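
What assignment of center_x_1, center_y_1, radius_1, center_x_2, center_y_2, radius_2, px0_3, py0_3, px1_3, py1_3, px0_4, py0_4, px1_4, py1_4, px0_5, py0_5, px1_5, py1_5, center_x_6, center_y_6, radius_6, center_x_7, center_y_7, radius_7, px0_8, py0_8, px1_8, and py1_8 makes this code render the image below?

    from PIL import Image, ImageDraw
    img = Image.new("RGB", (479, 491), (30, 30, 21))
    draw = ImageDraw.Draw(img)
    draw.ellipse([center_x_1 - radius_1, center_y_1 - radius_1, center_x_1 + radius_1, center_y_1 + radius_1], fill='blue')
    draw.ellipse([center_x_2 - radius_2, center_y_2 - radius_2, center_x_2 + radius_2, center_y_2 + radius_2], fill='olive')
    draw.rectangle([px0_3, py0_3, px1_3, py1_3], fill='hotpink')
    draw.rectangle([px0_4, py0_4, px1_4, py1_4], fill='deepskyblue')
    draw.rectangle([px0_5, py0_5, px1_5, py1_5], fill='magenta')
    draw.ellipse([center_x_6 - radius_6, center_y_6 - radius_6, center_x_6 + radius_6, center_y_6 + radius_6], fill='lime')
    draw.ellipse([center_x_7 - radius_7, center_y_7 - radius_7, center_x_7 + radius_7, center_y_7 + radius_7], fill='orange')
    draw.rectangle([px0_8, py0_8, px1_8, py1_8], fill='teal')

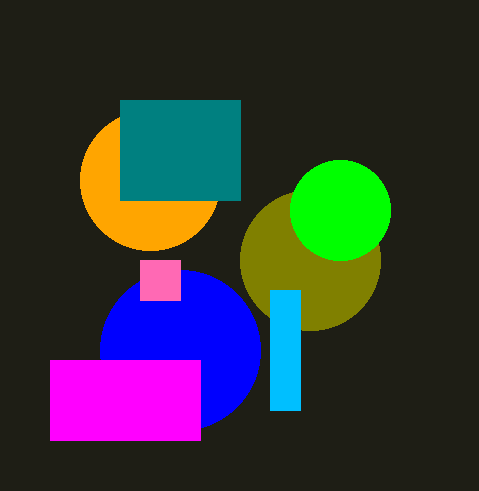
center_x_1 = 180; center_y_1 = 350; radius_1 = 80; center_x_2 = 310; center_y_2 = 260; radius_2 = 70; px0_3 = 140; py0_3 = 260; px1_3 = 180; py1_3 = 300; px0_4 = 270; py0_4 = 290; px1_4 = 300; py1_4 = 410; px0_5 = 50; py0_5 = 360; px1_5 = 200; py1_5 = 440; center_x_6 = 340; center_y_6 = 210; radius_6 = 50; center_x_7 = 150; center_y_7 = 180; radius_7 = 70; px0_8 = 120; py0_8 = 100; px1_8 = 240; py1_8 = 200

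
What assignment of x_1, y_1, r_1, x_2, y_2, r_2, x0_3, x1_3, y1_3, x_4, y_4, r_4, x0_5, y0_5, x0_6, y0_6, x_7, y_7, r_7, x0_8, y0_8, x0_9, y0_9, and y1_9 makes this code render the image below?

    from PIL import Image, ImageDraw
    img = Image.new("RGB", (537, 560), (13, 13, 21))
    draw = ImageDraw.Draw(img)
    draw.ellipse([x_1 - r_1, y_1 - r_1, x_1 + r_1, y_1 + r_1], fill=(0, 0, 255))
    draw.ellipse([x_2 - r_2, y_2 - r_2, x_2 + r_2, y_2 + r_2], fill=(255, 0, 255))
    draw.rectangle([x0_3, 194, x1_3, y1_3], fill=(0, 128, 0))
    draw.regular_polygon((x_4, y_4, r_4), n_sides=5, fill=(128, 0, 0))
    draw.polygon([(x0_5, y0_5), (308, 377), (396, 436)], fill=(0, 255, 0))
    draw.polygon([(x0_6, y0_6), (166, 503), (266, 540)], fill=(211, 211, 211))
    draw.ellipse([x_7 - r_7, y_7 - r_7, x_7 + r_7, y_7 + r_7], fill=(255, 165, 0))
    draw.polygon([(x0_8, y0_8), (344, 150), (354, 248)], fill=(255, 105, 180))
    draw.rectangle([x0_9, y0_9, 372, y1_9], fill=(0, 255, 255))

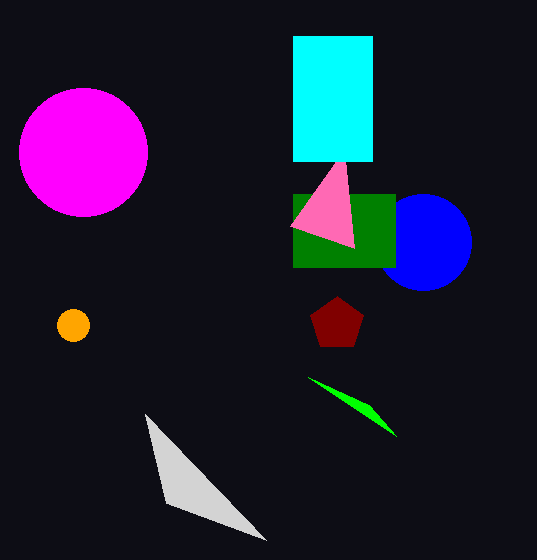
x_1 = 423; y_1 = 242; r_1 = 48; x_2 = 83; y_2 = 152; r_2 = 64; x0_3 = 293; x1_3 = 395; y1_3 = 267; x_4 = 337; y_4 = 324; r_4 = 28; x0_5 = 369; y0_5 = 405; x0_6 = 145; y0_6 = 414; x_7 = 73; y_7 = 325; r_7 = 16; x0_8 = 290; y0_8 = 226; x0_9 = 293; y0_9 = 36; y1_9 = 161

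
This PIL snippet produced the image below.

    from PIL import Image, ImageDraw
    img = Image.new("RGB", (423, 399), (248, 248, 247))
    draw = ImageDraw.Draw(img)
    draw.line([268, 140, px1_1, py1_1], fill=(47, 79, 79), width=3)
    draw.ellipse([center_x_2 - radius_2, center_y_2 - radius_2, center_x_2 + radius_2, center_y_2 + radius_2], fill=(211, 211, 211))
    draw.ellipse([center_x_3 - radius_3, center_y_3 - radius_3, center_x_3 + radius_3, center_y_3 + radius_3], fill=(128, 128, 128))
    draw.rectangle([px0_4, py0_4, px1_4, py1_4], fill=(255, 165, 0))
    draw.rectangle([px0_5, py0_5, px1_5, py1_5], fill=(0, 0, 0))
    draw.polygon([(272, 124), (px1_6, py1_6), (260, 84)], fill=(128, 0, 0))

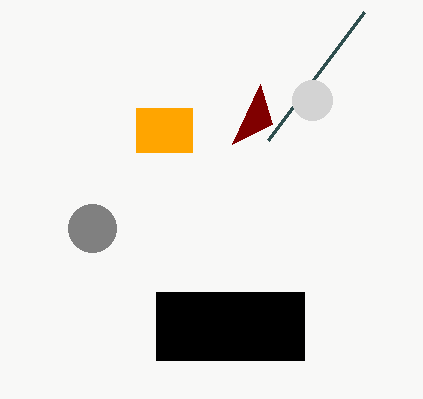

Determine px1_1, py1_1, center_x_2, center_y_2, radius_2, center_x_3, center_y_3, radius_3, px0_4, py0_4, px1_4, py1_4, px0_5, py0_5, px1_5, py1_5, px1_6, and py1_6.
px1_1 = 364; py1_1 = 12; center_x_2 = 312; center_y_2 = 100; radius_2 = 20; center_x_3 = 92; center_y_3 = 228; radius_3 = 24; px0_4 = 136; py0_4 = 108; px1_4 = 192; py1_4 = 152; px0_5 = 156; py0_5 = 292; px1_5 = 304; py1_5 = 360; px1_6 = 232; py1_6 = 144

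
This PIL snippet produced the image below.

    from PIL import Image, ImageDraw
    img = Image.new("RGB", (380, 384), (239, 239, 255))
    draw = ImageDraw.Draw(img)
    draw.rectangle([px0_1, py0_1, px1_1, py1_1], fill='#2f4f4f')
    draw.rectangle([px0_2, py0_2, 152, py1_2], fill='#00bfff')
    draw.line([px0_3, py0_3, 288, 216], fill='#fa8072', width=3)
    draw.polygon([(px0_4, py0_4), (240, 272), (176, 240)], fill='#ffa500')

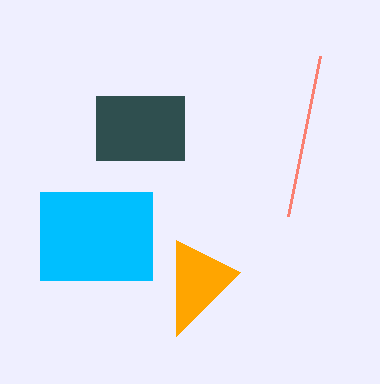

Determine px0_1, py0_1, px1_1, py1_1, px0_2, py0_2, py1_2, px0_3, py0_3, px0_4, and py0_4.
px0_1 = 96
py0_1 = 96
px1_1 = 184
py1_1 = 160
px0_2 = 40
py0_2 = 192
py1_2 = 280
px0_3 = 320
py0_3 = 56
px0_4 = 176
py0_4 = 336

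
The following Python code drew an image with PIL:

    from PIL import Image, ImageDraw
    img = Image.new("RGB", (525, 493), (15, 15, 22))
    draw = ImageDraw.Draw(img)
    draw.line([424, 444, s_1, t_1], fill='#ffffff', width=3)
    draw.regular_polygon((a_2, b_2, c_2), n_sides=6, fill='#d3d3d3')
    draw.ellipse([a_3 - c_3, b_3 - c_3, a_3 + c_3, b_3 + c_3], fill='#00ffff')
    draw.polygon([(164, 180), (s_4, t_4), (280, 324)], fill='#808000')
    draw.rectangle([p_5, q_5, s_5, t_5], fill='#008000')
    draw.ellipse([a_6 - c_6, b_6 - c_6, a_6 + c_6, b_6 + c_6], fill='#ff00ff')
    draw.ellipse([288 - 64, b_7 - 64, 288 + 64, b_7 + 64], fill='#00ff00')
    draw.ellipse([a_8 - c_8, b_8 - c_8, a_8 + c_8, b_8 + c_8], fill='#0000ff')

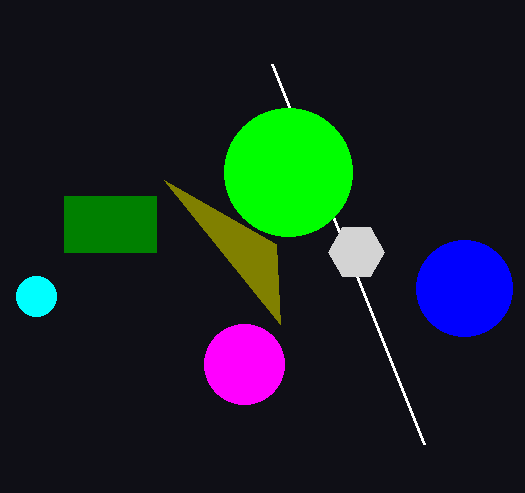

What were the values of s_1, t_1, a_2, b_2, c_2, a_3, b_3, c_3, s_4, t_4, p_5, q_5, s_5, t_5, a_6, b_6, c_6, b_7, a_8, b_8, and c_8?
s_1 = 272; t_1 = 64; a_2 = 356; b_2 = 252; c_2 = 28; a_3 = 36; b_3 = 296; c_3 = 20; s_4 = 276; t_4 = 244; p_5 = 64; q_5 = 196; s_5 = 156; t_5 = 252; a_6 = 244; b_6 = 364; c_6 = 40; b_7 = 172; a_8 = 464; b_8 = 288; c_8 = 48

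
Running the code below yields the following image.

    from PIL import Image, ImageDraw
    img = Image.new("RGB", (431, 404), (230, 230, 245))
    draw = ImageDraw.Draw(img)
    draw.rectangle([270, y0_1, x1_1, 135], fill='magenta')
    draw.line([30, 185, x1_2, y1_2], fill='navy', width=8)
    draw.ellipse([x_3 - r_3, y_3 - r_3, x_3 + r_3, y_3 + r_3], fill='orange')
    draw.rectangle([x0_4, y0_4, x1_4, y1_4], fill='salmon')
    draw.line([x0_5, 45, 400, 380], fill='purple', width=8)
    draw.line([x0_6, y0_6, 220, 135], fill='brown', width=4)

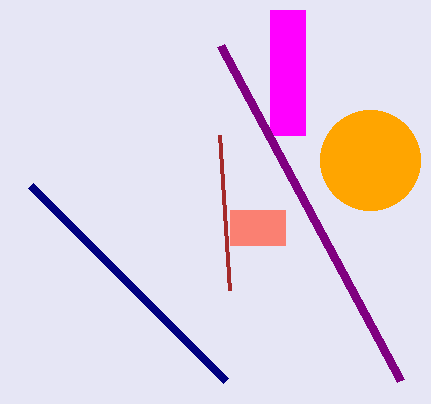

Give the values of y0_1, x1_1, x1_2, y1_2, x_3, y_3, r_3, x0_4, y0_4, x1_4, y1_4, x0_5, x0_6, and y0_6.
y0_1 = 10, x1_1 = 305, x1_2 = 225, y1_2 = 380, x_3 = 370, y_3 = 160, r_3 = 50, x0_4 = 230, y0_4 = 210, x1_4 = 285, y1_4 = 245, x0_5 = 220, x0_6 = 230, y0_6 = 290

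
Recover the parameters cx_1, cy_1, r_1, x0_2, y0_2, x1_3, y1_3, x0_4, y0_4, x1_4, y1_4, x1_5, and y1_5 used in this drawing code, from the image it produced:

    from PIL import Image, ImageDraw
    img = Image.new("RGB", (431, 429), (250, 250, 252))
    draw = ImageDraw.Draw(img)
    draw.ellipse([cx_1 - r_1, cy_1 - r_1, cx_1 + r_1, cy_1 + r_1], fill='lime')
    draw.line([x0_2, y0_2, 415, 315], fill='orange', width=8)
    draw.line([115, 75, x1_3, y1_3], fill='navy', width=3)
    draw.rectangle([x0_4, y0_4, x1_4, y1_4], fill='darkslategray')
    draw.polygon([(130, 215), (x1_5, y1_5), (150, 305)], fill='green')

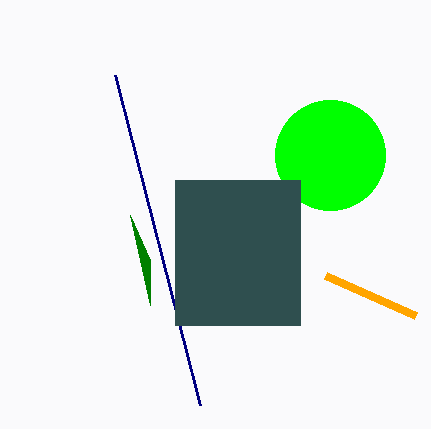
cx_1 = 330
cy_1 = 155
r_1 = 55
x0_2 = 325
y0_2 = 275
x1_3 = 200
y1_3 = 405
x0_4 = 175
y0_4 = 180
x1_4 = 300
y1_4 = 325
x1_5 = 150
y1_5 = 260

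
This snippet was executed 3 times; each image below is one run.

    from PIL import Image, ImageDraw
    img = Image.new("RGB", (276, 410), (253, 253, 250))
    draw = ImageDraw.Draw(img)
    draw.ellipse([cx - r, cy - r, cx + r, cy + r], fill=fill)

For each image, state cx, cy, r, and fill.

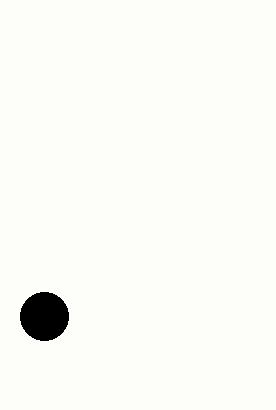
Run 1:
cx = 44, cy = 316, r = 24, fill = 'black'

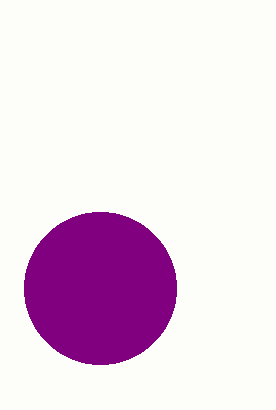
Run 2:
cx = 100; cy = 288; r = 76; fill = 'purple'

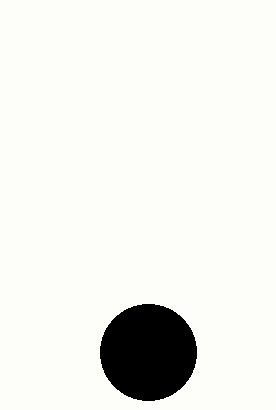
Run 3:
cx = 148, cy = 352, r = 48, fill = 'black'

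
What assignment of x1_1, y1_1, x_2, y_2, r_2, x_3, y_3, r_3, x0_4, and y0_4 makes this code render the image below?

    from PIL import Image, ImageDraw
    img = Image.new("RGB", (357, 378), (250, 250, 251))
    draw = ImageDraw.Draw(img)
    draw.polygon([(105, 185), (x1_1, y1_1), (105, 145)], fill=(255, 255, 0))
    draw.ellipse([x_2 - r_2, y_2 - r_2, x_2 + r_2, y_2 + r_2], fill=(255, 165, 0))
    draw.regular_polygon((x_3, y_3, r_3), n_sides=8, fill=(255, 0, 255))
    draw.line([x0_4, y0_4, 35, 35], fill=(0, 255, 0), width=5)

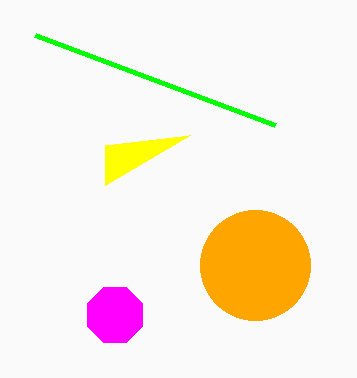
x1_1 = 190
y1_1 = 135
x_2 = 255
y_2 = 265
r_2 = 55
x_3 = 115
y_3 = 315
r_3 = 30
x0_4 = 275
y0_4 = 125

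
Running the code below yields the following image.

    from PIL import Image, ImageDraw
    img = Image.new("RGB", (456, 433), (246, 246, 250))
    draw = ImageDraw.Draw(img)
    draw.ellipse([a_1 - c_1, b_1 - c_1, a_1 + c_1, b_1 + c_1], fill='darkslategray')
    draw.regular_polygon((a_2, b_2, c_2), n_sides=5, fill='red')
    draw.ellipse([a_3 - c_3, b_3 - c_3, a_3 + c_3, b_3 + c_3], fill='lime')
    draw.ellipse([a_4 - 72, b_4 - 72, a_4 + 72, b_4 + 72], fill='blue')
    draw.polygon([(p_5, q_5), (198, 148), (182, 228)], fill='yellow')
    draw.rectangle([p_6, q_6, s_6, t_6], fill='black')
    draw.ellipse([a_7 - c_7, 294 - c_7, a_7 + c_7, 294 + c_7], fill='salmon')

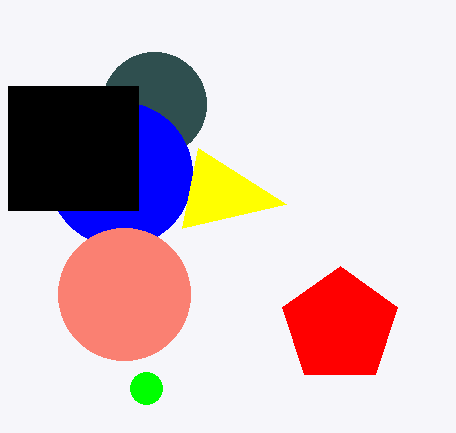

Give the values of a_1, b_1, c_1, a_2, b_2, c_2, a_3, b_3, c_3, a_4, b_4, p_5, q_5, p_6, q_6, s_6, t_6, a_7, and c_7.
a_1 = 154, b_1 = 104, c_1 = 52, a_2 = 340, b_2 = 326, c_2 = 60, a_3 = 146, b_3 = 388, c_3 = 16, a_4 = 120, b_4 = 174, p_5 = 286, q_5 = 204, p_6 = 8, q_6 = 86, s_6 = 138, t_6 = 210, a_7 = 124, c_7 = 66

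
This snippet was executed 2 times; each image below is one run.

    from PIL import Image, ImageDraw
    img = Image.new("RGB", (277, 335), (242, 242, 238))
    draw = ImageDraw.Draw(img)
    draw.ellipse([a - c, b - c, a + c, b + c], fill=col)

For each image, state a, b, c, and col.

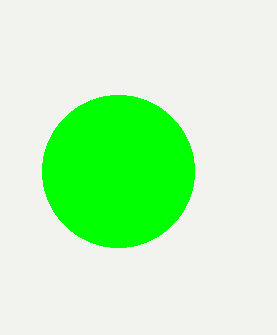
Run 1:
a = 118
b = 171
c = 76
col = 'lime'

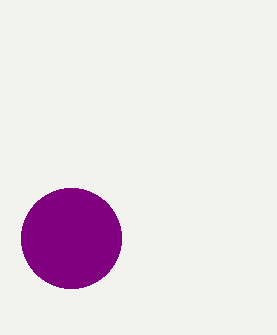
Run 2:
a = 71, b = 238, c = 50, col = 'purple'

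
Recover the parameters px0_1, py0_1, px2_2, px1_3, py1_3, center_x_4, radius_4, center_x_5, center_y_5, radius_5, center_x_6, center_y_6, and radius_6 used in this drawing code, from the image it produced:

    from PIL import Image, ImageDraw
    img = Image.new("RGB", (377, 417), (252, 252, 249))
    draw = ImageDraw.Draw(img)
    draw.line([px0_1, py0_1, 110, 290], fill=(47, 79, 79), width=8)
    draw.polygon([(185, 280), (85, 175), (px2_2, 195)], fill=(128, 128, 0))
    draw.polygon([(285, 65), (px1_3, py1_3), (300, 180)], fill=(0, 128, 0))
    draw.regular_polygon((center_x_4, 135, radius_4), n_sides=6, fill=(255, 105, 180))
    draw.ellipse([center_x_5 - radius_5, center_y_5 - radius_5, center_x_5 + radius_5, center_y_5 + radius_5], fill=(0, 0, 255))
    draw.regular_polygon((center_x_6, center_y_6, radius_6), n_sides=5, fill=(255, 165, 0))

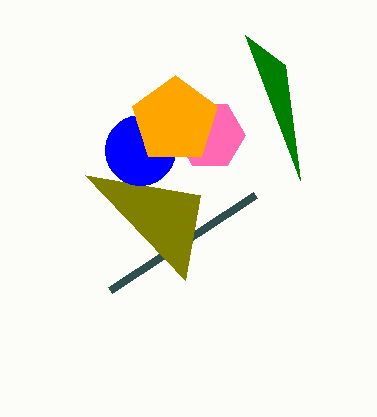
px0_1 = 255, py0_1 = 195, px2_2 = 200, px1_3 = 245, py1_3 = 35, center_x_4 = 210, radius_4 = 35, center_x_5 = 140, center_y_5 = 150, radius_5 = 35, center_x_6 = 175, center_y_6 = 120, radius_6 = 45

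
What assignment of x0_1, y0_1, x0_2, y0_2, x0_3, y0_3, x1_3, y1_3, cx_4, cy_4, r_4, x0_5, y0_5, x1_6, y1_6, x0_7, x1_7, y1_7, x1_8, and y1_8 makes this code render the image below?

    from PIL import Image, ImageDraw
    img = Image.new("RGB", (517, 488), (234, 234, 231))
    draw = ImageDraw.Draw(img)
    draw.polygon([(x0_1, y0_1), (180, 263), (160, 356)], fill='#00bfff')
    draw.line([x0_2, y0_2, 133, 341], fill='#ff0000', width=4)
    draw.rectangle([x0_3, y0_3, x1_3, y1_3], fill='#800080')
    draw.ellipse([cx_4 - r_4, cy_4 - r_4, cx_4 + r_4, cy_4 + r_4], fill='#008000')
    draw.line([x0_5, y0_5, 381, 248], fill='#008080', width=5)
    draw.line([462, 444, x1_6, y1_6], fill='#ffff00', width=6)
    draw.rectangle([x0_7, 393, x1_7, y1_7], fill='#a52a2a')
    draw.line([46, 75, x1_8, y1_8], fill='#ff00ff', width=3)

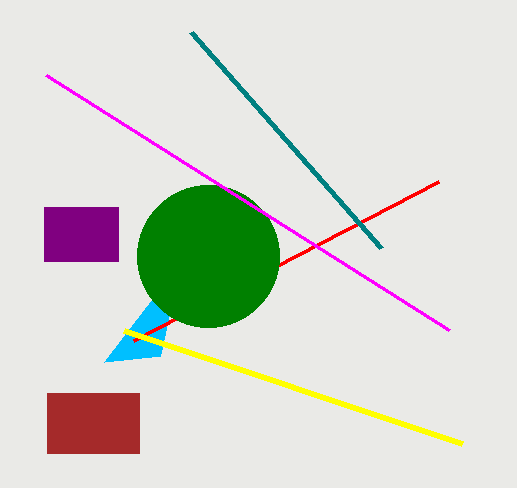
x0_1 = 104; y0_1 = 362; x0_2 = 438; y0_2 = 182; x0_3 = 44; y0_3 = 207; x1_3 = 118; y1_3 = 261; cx_4 = 208; cy_4 = 256; r_4 = 71; x0_5 = 191; y0_5 = 32; x1_6 = 124; y1_6 = 331; x0_7 = 47; x1_7 = 139; y1_7 = 453; x1_8 = 449; y1_8 = 330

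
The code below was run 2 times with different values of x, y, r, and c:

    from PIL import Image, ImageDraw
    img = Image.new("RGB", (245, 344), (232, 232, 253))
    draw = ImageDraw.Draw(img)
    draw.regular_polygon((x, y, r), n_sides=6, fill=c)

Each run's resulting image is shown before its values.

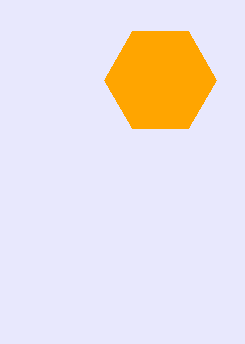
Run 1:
x = 160, y = 80, r = 56, c = 'orange'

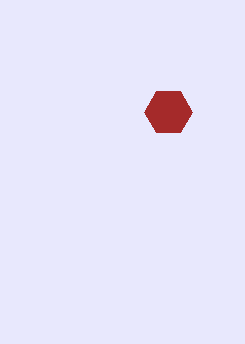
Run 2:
x = 168; y = 112; r = 24; c = 'brown'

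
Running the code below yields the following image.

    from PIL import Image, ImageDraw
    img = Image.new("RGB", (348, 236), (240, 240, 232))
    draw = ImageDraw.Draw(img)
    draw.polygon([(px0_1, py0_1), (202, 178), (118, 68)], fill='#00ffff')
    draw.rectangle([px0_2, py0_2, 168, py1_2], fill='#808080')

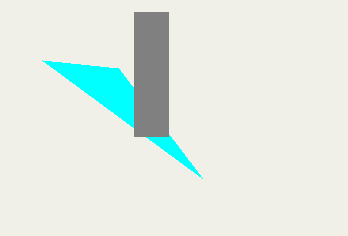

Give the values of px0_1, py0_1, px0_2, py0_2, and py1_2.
px0_1 = 42, py0_1 = 60, px0_2 = 134, py0_2 = 12, py1_2 = 136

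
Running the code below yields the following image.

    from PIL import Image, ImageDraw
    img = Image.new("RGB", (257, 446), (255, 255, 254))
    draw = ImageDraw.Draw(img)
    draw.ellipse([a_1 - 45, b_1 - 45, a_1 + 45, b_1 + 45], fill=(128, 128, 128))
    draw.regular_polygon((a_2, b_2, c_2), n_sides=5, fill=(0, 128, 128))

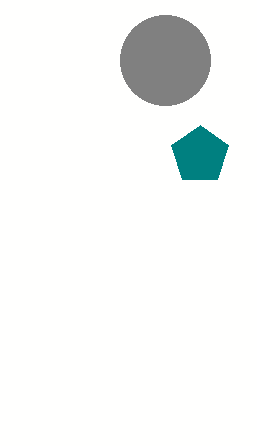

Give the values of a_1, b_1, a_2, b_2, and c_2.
a_1 = 165; b_1 = 60; a_2 = 200; b_2 = 155; c_2 = 30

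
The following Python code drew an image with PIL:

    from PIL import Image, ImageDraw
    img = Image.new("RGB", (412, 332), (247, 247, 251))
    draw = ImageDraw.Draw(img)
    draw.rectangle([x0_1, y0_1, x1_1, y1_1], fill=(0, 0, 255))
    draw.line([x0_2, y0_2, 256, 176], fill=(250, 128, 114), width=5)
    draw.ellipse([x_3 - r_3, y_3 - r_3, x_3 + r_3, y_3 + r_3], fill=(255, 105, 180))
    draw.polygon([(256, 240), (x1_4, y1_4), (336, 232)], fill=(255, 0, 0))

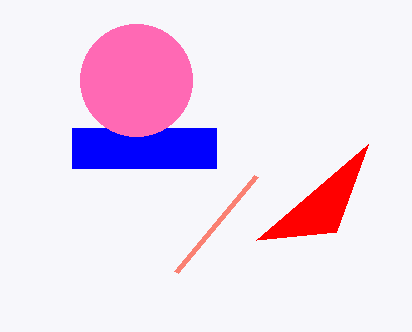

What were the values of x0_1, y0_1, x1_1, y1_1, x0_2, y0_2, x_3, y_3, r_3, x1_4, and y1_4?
x0_1 = 72
y0_1 = 128
x1_1 = 216
y1_1 = 168
x0_2 = 176
y0_2 = 272
x_3 = 136
y_3 = 80
r_3 = 56
x1_4 = 368
y1_4 = 144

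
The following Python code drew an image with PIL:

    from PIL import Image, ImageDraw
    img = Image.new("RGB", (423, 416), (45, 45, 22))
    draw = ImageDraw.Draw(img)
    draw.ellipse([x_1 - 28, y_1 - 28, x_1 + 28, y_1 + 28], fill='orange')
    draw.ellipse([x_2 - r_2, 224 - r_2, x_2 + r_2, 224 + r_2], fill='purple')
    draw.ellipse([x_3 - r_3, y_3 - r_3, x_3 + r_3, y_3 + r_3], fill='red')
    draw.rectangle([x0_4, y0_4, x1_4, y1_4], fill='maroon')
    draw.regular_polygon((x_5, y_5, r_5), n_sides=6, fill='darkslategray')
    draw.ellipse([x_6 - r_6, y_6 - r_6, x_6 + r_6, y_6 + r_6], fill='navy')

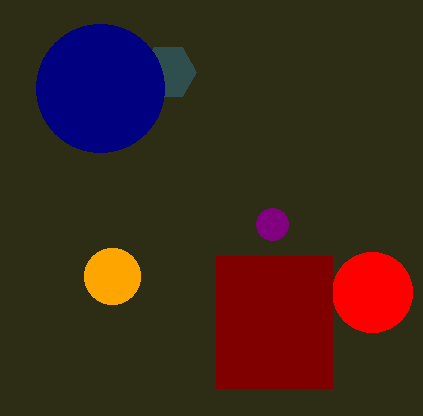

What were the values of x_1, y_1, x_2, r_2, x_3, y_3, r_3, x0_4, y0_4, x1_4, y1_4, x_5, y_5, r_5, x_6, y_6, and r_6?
x_1 = 112; y_1 = 276; x_2 = 272; r_2 = 16; x_3 = 372; y_3 = 292; r_3 = 40; x0_4 = 216; y0_4 = 256; x1_4 = 332; y1_4 = 388; x_5 = 168; y_5 = 72; r_5 = 28; x_6 = 100; y_6 = 88; r_6 = 64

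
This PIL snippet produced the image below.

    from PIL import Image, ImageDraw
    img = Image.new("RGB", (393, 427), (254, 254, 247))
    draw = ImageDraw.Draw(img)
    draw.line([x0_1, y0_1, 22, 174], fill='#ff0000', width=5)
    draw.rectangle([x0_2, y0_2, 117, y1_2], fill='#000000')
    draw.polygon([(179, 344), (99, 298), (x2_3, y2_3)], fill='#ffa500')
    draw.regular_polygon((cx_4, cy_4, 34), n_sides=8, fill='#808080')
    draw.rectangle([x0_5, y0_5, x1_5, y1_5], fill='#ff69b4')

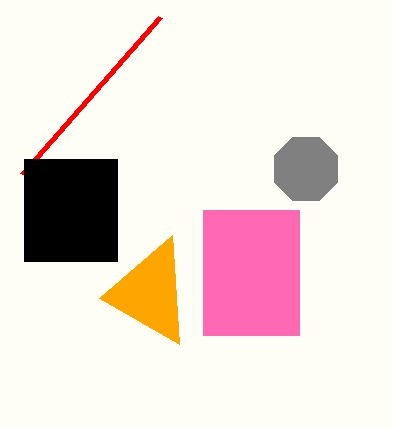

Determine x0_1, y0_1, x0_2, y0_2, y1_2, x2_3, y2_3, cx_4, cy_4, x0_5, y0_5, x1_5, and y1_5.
x0_1 = 160; y0_1 = 17; x0_2 = 24; y0_2 = 159; y1_2 = 261; x2_3 = 172; y2_3 = 235; cx_4 = 306; cy_4 = 169; x0_5 = 203; y0_5 = 210; x1_5 = 299; y1_5 = 335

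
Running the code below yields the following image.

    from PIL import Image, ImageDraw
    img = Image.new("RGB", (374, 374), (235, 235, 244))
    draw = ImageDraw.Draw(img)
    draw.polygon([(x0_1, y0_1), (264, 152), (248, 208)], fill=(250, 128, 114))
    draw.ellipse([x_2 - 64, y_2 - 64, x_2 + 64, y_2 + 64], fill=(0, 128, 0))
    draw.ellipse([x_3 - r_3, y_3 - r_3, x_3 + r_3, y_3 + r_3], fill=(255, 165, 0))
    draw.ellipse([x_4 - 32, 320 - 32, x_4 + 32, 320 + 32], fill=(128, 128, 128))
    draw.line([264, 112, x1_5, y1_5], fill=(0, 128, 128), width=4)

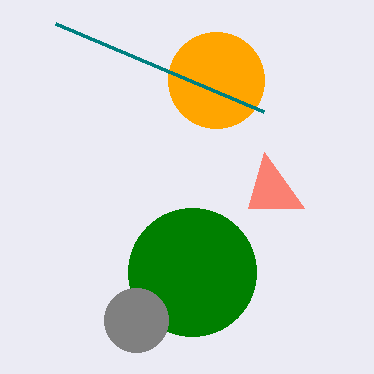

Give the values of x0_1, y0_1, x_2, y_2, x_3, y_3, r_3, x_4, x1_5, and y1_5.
x0_1 = 304, y0_1 = 208, x_2 = 192, y_2 = 272, x_3 = 216, y_3 = 80, r_3 = 48, x_4 = 136, x1_5 = 56, y1_5 = 24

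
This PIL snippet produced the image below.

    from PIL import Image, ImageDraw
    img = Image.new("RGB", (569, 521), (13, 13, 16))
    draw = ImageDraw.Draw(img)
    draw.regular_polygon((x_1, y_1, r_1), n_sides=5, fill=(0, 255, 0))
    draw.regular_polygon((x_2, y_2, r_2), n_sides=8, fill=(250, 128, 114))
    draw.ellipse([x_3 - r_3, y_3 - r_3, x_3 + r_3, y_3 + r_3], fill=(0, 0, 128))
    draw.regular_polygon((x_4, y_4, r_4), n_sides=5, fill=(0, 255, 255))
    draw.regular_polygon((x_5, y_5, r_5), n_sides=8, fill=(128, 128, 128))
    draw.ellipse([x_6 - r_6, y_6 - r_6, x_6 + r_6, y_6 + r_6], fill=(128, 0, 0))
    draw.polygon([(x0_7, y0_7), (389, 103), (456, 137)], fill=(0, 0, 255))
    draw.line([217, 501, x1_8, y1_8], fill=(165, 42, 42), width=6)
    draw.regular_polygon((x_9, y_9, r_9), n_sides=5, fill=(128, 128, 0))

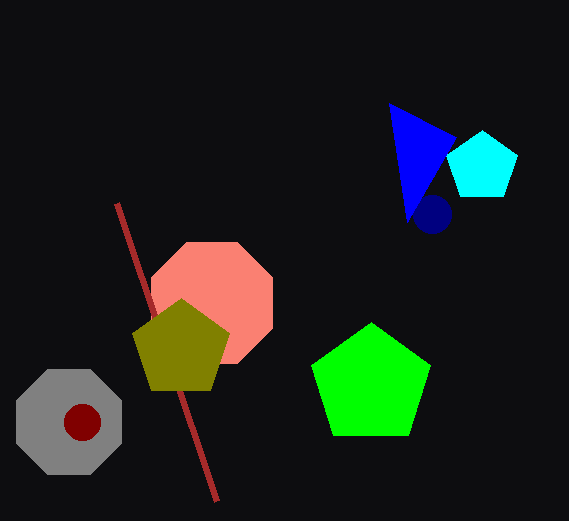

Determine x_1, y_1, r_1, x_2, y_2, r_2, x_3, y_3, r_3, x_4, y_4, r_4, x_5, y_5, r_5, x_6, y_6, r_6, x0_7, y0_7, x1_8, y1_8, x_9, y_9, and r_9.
x_1 = 371, y_1 = 385, r_1 = 63, x_2 = 212, y_2 = 303, r_2 = 66, x_3 = 432, y_3 = 214, r_3 = 19, x_4 = 482, y_4 = 167, r_4 = 37, x_5 = 69, y_5 = 422, r_5 = 57, x_6 = 82, y_6 = 422, r_6 = 18, x0_7 = 407, y0_7 = 222, x1_8 = 117, y1_8 = 203, x_9 = 181, y_9 = 349, r_9 = 51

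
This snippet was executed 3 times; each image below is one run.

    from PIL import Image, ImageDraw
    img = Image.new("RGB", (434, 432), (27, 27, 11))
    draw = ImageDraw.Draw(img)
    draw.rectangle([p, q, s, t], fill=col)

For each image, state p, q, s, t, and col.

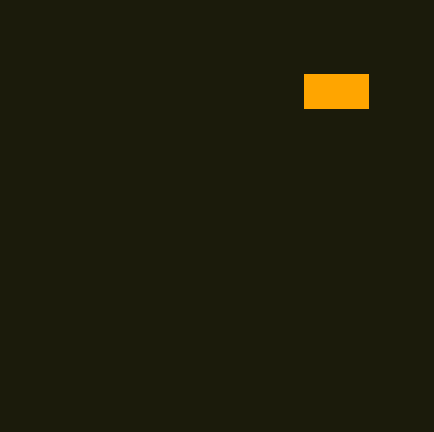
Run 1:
p = 304; q = 74; s = 368; t = 108; col = 'orange'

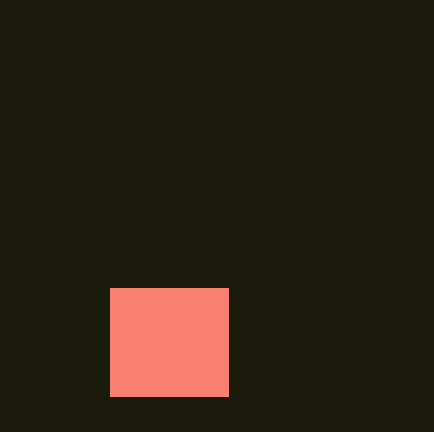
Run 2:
p = 110, q = 288, s = 228, t = 396, col = 'salmon'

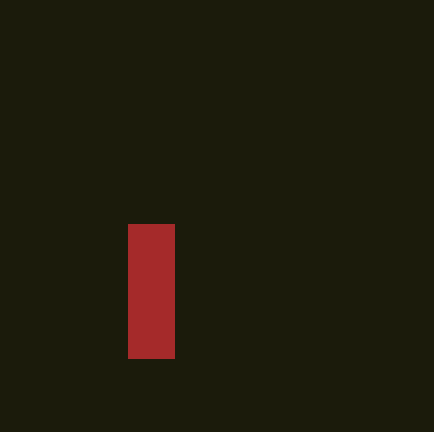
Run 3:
p = 128, q = 224, s = 174, t = 358, col = 'brown'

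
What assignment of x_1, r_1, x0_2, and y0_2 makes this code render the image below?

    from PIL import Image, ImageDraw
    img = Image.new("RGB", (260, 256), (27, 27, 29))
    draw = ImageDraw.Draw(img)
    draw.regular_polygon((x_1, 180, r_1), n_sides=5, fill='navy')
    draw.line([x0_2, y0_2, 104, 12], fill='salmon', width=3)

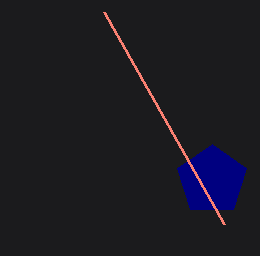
x_1 = 212; r_1 = 36; x0_2 = 224; y0_2 = 224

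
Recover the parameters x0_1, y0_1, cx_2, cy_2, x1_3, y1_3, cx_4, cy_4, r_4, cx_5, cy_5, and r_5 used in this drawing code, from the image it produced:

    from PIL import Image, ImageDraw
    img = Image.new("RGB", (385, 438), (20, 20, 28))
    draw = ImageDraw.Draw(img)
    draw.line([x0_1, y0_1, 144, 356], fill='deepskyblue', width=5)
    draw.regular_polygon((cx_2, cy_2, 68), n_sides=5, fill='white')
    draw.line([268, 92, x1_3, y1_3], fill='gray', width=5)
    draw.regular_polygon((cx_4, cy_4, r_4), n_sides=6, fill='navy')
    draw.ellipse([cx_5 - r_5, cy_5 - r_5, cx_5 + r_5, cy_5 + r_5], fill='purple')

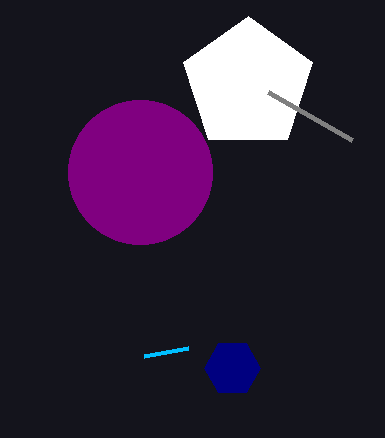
x0_1 = 188
y0_1 = 348
cx_2 = 248
cy_2 = 84
x1_3 = 352
y1_3 = 140
cx_4 = 232
cy_4 = 368
r_4 = 28
cx_5 = 140
cy_5 = 172
r_5 = 72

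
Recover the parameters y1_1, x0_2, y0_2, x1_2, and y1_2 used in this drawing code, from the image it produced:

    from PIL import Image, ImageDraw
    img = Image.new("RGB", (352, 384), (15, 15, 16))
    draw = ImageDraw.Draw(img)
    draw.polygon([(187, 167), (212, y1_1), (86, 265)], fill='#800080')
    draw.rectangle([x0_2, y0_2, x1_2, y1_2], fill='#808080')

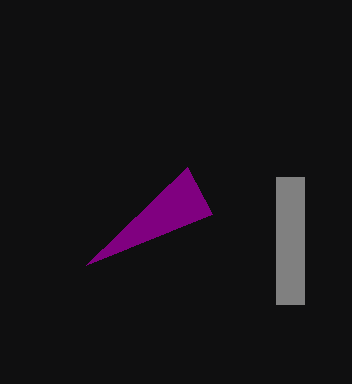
y1_1 = 214
x0_2 = 276
y0_2 = 177
x1_2 = 304
y1_2 = 304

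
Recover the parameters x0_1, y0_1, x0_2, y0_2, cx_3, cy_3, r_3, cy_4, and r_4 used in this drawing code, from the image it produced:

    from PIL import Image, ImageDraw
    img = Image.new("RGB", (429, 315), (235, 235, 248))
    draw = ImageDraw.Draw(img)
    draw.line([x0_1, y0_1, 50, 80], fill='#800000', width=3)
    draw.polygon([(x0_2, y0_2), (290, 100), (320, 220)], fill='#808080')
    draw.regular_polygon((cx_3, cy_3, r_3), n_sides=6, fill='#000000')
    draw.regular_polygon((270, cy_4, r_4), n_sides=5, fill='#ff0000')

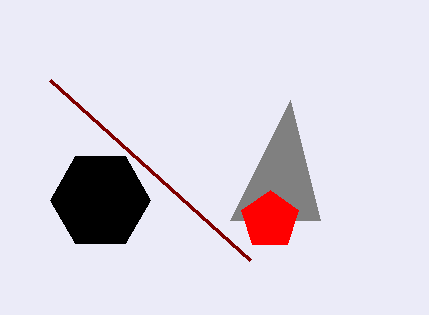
x0_1 = 250
y0_1 = 260
x0_2 = 230
y0_2 = 220
cx_3 = 100
cy_3 = 200
r_3 = 50
cy_4 = 220
r_4 = 30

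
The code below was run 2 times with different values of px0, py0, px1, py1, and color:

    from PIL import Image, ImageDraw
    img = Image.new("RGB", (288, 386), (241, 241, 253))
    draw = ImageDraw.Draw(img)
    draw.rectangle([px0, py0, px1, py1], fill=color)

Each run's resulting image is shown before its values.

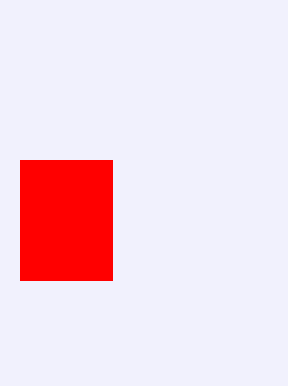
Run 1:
px0 = 20; py0 = 160; px1 = 112; py1 = 280; color = 'red'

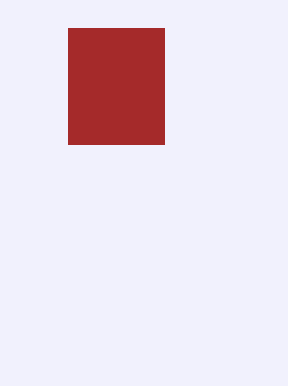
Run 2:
px0 = 68, py0 = 28, px1 = 164, py1 = 144, color = 'brown'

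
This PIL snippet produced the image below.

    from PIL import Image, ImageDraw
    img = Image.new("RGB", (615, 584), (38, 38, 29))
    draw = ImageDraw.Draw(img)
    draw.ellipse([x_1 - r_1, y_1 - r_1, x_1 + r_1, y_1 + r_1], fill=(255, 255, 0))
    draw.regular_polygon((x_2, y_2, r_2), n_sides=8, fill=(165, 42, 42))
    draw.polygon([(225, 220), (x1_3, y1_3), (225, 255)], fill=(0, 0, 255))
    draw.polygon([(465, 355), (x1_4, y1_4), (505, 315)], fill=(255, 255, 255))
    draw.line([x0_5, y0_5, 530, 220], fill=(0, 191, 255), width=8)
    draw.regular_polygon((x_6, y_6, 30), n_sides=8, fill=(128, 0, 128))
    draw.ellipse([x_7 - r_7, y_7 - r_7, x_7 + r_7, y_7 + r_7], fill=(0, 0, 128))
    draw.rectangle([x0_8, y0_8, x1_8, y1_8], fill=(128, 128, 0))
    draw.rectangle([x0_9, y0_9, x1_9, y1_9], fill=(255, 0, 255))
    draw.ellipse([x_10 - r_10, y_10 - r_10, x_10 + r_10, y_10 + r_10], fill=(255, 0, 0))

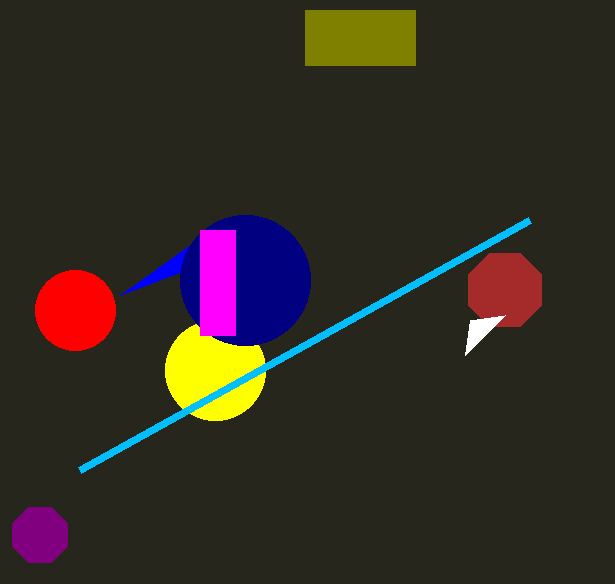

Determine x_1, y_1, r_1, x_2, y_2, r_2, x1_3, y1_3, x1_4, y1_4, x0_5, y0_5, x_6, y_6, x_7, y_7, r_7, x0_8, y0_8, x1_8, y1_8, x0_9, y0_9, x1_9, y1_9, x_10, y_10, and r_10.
x_1 = 215
y_1 = 370
r_1 = 50
x_2 = 505
y_2 = 290
r_2 = 40
x1_3 = 120
y1_3 = 295
x1_4 = 470
y1_4 = 320
x0_5 = 80
y0_5 = 470
x_6 = 40
y_6 = 535
x_7 = 245
y_7 = 280
r_7 = 65
x0_8 = 305
y0_8 = 10
x1_8 = 415
y1_8 = 65
x0_9 = 200
y0_9 = 230
x1_9 = 235
y1_9 = 335
x_10 = 75
y_10 = 310
r_10 = 40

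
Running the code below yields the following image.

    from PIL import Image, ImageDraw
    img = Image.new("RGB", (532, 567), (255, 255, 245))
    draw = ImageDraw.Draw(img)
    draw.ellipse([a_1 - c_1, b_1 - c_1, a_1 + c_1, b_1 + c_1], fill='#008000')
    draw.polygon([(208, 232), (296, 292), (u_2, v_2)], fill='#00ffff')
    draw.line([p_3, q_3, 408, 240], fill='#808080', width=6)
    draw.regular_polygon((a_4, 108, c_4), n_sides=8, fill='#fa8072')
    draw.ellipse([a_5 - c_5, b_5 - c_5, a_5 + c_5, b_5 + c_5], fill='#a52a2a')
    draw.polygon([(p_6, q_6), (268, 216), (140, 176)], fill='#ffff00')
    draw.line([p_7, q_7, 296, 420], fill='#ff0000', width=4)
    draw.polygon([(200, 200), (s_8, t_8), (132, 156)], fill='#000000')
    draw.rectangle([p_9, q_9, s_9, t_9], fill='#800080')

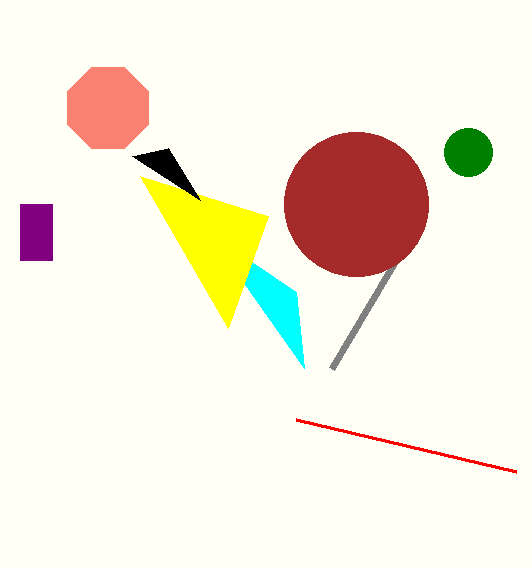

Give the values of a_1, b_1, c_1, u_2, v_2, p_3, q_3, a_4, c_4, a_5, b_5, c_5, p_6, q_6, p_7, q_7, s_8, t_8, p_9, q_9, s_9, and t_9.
a_1 = 468; b_1 = 152; c_1 = 24; u_2 = 304; v_2 = 368; p_3 = 332; q_3 = 368; a_4 = 108; c_4 = 44; a_5 = 356; b_5 = 204; c_5 = 72; p_6 = 228; q_6 = 328; p_7 = 516; q_7 = 472; s_8 = 168; t_8 = 148; p_9 = 20; q_9 = 204; s_9 = 52; t_9 = 260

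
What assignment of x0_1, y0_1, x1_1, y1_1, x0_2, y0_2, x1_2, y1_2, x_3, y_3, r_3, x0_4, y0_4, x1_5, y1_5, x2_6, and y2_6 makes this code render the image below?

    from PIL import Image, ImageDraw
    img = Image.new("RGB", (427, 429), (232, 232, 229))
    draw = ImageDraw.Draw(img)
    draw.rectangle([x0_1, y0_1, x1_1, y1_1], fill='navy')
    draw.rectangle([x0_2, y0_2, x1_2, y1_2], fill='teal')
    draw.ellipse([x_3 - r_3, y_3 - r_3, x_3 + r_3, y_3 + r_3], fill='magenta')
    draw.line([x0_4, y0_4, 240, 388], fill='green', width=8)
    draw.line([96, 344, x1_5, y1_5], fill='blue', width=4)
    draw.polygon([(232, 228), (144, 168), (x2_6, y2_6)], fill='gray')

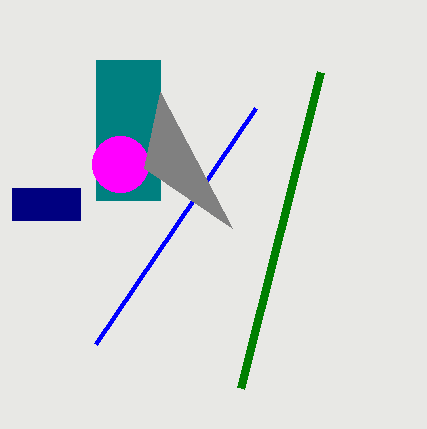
x0_1 = 12
y0_1 = 188
x1_1 = 80
y1_1 = 220
x0_2 = 96
y0_2 = 60
x1_2 = 160
y1_2 = 200
x_3 = 120
y_3 = 164
r_3 = 28
x0_4 = 320
y0_4 = 72
x1_5 = 256
y1_5 = 108
x2_6 = 160
y2_6 = 92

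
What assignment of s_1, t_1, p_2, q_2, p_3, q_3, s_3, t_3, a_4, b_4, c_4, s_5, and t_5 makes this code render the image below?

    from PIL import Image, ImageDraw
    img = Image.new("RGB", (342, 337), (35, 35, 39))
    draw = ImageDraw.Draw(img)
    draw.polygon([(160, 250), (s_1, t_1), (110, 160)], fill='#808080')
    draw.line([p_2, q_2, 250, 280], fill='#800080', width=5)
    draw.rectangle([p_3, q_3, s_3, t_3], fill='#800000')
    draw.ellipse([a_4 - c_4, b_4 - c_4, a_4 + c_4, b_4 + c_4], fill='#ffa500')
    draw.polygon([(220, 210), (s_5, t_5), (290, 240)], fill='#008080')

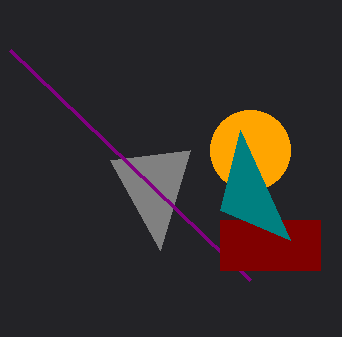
s_1 = 190, t_1 = 150, p_2 = 10, q_2 = 50, p_3 = 220, q_3 = 220, s_3 = 320, t_3 = 270, a_4 = 250, b_4 = 150, c_4 = 40, s_5 = 240, t_5 = 130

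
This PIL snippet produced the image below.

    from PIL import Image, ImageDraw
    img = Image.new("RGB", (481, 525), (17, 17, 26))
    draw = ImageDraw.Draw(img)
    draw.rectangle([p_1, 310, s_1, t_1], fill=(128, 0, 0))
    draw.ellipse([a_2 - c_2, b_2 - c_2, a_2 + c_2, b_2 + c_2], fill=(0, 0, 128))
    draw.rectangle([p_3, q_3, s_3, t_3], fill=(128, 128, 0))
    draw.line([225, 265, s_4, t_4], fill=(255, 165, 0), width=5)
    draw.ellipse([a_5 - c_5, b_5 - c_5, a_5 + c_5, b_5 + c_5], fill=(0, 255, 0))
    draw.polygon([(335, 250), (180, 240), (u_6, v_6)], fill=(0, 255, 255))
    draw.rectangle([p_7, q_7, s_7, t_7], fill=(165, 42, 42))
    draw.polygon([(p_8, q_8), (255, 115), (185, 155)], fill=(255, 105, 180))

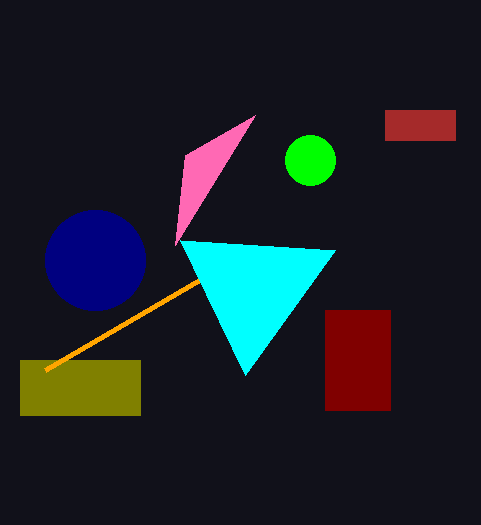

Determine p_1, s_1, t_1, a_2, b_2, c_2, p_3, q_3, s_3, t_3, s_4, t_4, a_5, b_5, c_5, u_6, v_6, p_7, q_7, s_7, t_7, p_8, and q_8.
p_1 = 325
s_1 = 390
t_1 = 410
a_2 = 95
b_2 = 260
c_2 = 50
p_3 = 20
q_3 = 360
s_3 = 140
t_3 = 415
s_4 = 45
t_4 = 370
a_5 = 310
b_5 = 160
c_5 = 25
u_6 = 245
v_6 = 375
p_7 = 385
q_7 = 110
s_7 = 455
t_7 = 140
p_8 = 175
q_8 = 245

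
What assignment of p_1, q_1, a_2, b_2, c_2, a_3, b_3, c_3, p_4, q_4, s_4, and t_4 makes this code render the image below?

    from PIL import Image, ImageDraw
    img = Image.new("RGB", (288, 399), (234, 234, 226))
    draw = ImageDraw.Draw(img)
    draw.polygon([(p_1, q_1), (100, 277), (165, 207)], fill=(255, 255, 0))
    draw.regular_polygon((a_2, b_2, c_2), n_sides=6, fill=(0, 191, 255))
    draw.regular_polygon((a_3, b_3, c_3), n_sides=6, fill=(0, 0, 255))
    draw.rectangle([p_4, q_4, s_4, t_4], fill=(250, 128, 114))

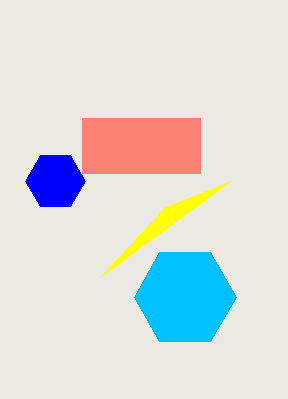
p_1 = 230
q_1 = 181
a_2 = 185
b_2 = 297
c_2 = 51
a_3 = 55
b_3 = 181
c_3 = 30
p_4 = 82
q_4 = 118
s_4 = 200
t_4 = 173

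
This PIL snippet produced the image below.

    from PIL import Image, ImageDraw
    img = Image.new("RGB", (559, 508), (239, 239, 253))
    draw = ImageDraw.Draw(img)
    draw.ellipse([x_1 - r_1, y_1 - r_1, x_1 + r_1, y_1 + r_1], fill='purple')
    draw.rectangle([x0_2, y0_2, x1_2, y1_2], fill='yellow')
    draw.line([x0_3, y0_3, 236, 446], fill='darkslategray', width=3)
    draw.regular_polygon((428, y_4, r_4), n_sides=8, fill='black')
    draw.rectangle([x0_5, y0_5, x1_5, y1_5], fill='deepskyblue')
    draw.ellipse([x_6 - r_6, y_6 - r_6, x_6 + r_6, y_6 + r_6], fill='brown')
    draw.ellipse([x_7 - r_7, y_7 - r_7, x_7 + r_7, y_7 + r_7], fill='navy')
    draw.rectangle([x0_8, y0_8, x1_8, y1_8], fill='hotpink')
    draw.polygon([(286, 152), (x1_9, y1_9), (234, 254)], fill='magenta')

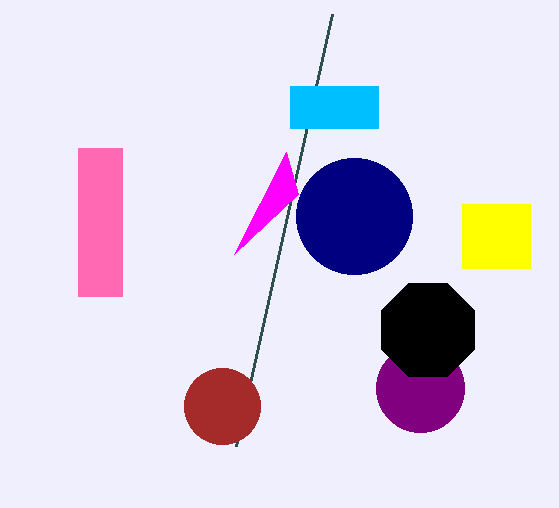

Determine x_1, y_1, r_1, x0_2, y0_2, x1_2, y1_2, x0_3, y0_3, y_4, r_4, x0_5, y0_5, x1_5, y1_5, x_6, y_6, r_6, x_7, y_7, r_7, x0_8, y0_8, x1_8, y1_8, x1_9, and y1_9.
x_1 = 420; y_1 = 388; r_1 = 44; x0_2 = 462; y0_2 = 204; x1_2 = 530; y1_2 = 268; x0_3 = 332; y0_3 = 14; y_4 = 330; r_4 = 50; x0_5 = 290; y0_5 = 86; x1_5 = 378; y1_5 = 128; x_6 = 222; y_6 = 406; r_6 = 38; x_7 = 354; y_7 = 216; r_7 = 58; x0_8 = 78; y0_8 = 148; x1_8 = 122; y1_8 = 296; x1_9 = 298; y1_9 = 194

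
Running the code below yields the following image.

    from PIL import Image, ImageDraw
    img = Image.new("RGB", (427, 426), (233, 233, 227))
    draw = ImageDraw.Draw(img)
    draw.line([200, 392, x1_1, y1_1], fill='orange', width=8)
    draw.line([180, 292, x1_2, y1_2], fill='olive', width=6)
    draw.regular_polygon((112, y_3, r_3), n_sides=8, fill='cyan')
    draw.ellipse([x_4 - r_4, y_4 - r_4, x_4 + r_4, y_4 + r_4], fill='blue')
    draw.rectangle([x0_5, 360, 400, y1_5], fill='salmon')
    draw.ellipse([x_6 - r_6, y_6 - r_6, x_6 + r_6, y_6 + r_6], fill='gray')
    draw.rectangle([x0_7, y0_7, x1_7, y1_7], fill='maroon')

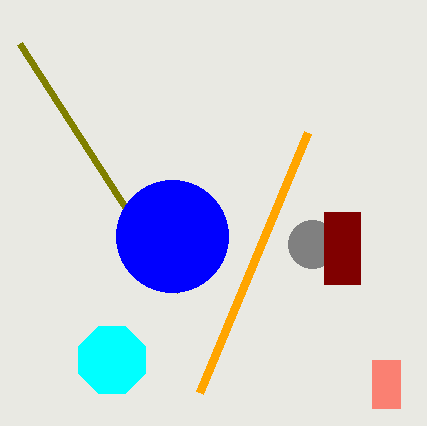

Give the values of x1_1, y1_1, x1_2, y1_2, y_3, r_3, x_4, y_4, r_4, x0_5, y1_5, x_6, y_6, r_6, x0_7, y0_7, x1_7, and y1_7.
x1_1 = 308, y1_1 = 132, x1_2 = 20, y1_2 = 44, y_3 = 360, r_3 = 36, x_4 = 172, y_4 = 236, r_4 = 56, x0_5 = 372, y1_5 = 408, x_6 = 312, y_6 = 244, r_6 = 24, x0_7 = 324, y0_7 = 212, x1_7 = 360, y1_7 = 284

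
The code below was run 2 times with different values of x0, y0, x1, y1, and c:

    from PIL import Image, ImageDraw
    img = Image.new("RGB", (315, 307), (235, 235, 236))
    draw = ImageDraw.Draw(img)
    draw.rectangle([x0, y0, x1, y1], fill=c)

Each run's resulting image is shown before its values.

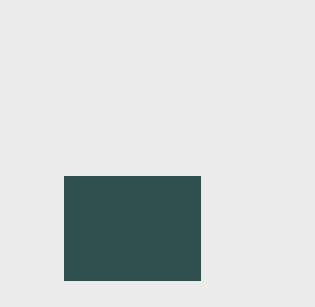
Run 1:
x0 = 64, y0 = 176, x1 = 200, y1 = 280, c = 'darkslategray'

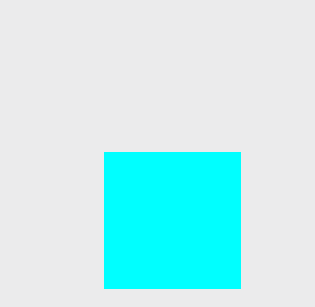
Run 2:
x0 = 104
y0 = 152
x1 = 240
y1 = 288
c = 'cyan'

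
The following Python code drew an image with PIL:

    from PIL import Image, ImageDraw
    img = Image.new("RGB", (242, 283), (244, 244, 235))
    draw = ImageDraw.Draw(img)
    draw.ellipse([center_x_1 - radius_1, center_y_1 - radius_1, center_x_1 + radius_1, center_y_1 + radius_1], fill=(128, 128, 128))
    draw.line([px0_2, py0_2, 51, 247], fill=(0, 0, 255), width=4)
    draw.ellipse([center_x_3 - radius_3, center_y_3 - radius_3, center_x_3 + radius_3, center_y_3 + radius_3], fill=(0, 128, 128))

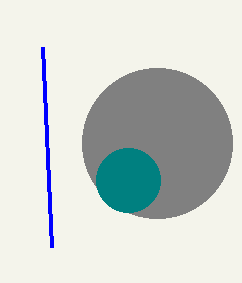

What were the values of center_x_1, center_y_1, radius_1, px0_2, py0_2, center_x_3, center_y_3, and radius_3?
center_x_1 = 157
center_y_1 = 143
radius_1 = 75
px0_2 = 42
py0_2 = 47
center_x_3 = 128
center_y_3 = 180
radius_3 = 32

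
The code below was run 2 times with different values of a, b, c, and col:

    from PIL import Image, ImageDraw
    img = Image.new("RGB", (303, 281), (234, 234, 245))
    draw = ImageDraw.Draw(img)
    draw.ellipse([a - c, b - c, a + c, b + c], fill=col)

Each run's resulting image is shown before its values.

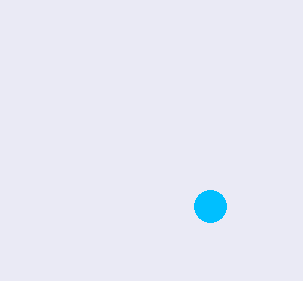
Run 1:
a = 210, b = 206, c = 16, col = 'deepskyblue'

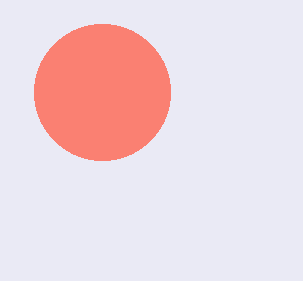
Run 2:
a = 102; b = 92; c = 68; col = 'salmon'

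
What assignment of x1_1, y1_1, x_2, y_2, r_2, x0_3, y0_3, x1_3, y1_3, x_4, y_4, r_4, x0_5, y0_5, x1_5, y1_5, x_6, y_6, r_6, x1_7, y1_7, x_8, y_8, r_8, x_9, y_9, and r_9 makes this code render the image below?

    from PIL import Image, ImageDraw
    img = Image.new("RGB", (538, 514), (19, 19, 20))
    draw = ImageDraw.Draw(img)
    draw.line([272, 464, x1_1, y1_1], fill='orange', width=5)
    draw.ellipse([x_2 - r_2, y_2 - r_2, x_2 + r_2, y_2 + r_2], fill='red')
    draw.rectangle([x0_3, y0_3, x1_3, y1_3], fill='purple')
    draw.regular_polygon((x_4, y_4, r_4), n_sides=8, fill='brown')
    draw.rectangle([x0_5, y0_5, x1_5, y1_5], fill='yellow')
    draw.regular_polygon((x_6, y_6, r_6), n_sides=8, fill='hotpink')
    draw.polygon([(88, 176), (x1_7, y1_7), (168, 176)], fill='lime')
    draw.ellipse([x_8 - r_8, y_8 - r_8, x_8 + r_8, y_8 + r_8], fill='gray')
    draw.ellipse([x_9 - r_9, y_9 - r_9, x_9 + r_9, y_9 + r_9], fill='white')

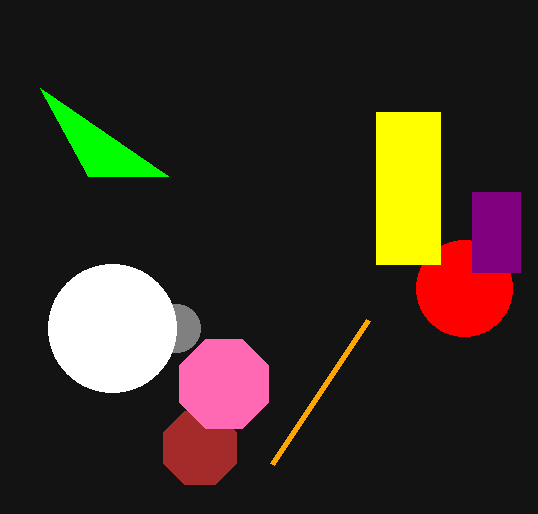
x1_1 = 368
y1_1 = 320
x_2 = 464
y_2 = 288
r_2 = 48
x0_3 = 472
y0_3 = 192
x1_3 = 520
y1_3 = 272
x_4 = 200
y_4 = 448
r_4 = 40
x0_5 = 376
y0_5 = 112
x1_5 = 440
y1_5 = 264
x_6 = 224
y_6 = 384
r_6 = 48
x1_7 = 40
y1_7 = 88
x_8 = 176
y_8 = 328
r_8 = 24
x_9 = 112
y_9 = 328
r_9 = 64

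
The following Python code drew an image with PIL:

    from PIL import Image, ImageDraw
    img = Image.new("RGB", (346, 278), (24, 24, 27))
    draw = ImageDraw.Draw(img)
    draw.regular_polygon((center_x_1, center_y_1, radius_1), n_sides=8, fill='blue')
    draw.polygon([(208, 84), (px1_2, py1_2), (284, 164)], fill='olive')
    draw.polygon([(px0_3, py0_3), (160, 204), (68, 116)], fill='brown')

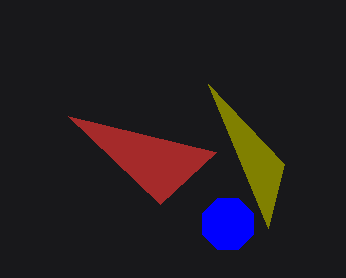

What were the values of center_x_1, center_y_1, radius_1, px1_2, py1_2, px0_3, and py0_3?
center_x_1 = 228, center_y_1 = 224, radius_1 = 28, px1_2 = 268, py1_2 = 228, px0_3 = 216, py0_3 = 152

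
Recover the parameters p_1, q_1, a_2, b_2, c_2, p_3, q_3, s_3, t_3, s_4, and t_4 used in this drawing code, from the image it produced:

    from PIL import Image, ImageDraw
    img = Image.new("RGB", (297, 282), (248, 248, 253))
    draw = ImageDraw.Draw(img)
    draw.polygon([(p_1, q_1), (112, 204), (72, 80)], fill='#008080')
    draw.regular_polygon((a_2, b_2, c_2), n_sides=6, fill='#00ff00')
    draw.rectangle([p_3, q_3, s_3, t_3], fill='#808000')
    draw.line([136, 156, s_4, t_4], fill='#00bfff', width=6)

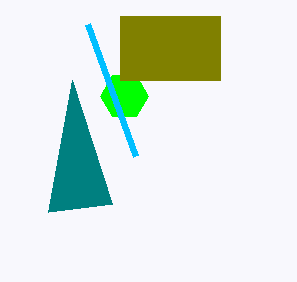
p_1 = 48; q_1 = 212; a_2 = 124; b_2 = 96; c_2 = 24; p_3 = 120; q_3 = 16; s_3 = 220; t_3 = 80; s_4 = 88; t_4 = 24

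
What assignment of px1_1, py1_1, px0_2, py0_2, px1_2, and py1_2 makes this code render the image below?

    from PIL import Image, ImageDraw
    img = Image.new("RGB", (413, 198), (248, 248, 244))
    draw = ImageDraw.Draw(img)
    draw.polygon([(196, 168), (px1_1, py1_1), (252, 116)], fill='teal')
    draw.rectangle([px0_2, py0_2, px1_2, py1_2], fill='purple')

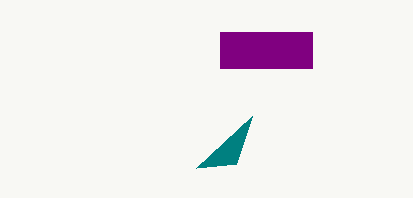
px1_1 = 236
py1_1 = 164
px0_2 = 220
py0_2 = 32
px1_2 = 312
py1_2 = 68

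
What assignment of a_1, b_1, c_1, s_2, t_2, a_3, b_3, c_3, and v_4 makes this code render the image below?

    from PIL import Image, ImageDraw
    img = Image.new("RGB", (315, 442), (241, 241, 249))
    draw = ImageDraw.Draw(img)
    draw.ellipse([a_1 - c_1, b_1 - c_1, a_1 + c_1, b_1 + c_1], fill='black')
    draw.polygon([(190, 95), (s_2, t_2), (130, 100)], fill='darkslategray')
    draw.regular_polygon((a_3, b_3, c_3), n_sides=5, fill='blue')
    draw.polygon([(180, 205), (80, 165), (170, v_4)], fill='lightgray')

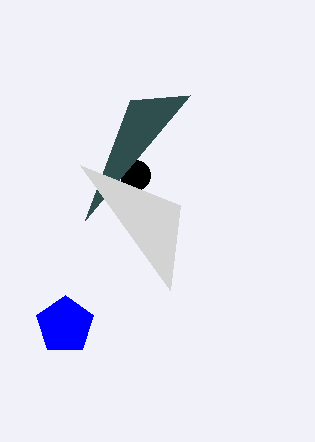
a_1 = 135; b_1 = 175; c_1 = 15; s_2 = 85; t_2 = 220; a_3 = 65; b_3 = 325; c_3 = 30; v_4 = 290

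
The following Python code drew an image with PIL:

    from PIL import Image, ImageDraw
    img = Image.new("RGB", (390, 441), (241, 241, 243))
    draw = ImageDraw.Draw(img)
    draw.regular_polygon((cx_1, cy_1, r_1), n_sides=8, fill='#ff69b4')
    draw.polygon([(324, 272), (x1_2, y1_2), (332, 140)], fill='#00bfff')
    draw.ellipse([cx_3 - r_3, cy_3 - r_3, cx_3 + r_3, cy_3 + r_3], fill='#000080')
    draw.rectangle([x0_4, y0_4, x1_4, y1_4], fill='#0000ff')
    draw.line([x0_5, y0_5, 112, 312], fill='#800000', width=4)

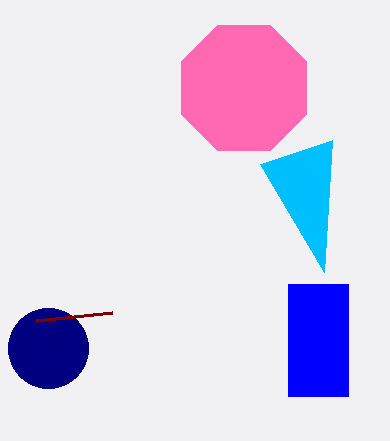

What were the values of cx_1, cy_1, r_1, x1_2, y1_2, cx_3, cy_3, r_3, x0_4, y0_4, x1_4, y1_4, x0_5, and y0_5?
cx_1 = 244; cy_1 = 88; r_1 = 68; x1_2 = 260; y1_2 = 164; cx_3 = 48; cy_3 = 348; r_3 = 40; x0_4 = 288; y0_4 = 284; x1_4 = 348; y1_4 = 396; x0_5 = 36; y0_5 = 320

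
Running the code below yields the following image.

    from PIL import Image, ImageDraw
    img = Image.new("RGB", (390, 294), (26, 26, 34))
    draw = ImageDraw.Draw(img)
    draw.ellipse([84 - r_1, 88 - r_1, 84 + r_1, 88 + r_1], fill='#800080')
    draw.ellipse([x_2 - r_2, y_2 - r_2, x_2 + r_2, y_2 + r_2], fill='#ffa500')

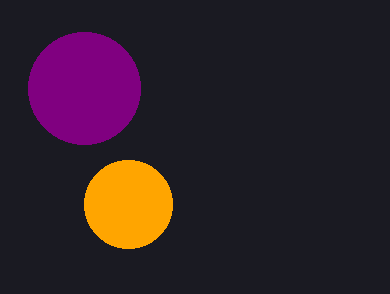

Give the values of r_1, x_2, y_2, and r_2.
r_1 = 56; x_2 = 128; y_2 = 204; r_2 = 44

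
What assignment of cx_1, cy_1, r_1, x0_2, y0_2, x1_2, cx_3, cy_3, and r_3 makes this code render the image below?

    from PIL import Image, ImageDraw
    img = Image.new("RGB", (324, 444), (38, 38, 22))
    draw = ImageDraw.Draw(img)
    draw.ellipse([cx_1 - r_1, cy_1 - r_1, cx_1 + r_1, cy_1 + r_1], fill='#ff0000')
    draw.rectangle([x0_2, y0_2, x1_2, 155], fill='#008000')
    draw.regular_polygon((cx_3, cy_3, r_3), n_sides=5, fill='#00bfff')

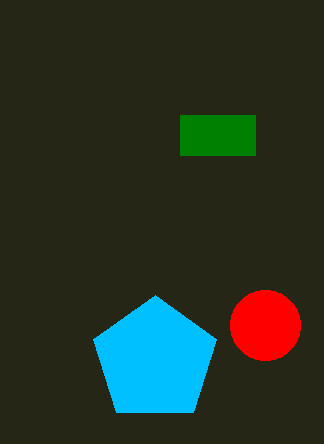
cx_1 = 265
cy_1 = 325
r_1 = 35
x0_2 = 180
y0_2 = 115
x1_2 = 255
cx_3 = 155
cy_3 = 360
r_3 = 65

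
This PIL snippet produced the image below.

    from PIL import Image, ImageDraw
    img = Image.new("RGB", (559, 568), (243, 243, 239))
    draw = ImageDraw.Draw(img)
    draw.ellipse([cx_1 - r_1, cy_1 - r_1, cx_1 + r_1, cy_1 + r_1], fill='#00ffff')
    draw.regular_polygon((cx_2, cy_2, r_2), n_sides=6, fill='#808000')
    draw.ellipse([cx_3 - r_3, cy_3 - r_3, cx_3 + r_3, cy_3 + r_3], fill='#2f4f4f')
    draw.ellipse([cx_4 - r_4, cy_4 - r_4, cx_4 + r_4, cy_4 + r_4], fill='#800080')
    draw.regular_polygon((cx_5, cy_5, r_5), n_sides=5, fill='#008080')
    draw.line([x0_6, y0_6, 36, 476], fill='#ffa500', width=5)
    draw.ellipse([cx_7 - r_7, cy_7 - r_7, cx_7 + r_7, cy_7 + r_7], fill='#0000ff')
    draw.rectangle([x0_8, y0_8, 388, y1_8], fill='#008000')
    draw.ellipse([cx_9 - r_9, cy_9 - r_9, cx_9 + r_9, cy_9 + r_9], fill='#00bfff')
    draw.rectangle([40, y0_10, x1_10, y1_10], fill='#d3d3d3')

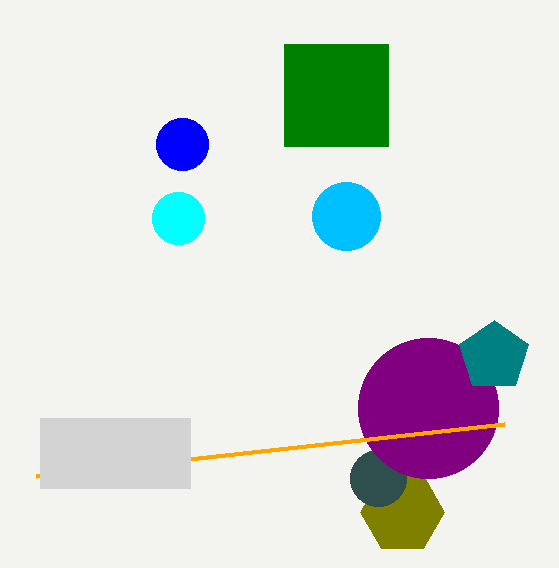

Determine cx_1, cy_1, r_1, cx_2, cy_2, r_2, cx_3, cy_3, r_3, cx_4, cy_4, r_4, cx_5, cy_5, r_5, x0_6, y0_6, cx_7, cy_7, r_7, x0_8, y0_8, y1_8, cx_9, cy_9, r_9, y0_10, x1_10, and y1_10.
cx_1 = 178, cy_1 = 218, r_1 = 26, cx_2 = 402, cy_2 = 512, r_2 = 42, cx_3 = 378, cy_3 = 478, r_3 = 28, cx_4 = 428, cy_4 = 408, r_4 = 70, cx_5 = 494, cy_5 = 356, r_5 = 36, x0_6 = 504, y0_6 = 424, cx_7 = 182, cy_7 = 144, r_7 = 26, x0_8 = 284, y0_8 = 44, y1_8 = 146, cx_9 = 346, cy_9 = 216, r_9 = 34, y0_10 = 418, x1_10 = 190, y1_10 = 488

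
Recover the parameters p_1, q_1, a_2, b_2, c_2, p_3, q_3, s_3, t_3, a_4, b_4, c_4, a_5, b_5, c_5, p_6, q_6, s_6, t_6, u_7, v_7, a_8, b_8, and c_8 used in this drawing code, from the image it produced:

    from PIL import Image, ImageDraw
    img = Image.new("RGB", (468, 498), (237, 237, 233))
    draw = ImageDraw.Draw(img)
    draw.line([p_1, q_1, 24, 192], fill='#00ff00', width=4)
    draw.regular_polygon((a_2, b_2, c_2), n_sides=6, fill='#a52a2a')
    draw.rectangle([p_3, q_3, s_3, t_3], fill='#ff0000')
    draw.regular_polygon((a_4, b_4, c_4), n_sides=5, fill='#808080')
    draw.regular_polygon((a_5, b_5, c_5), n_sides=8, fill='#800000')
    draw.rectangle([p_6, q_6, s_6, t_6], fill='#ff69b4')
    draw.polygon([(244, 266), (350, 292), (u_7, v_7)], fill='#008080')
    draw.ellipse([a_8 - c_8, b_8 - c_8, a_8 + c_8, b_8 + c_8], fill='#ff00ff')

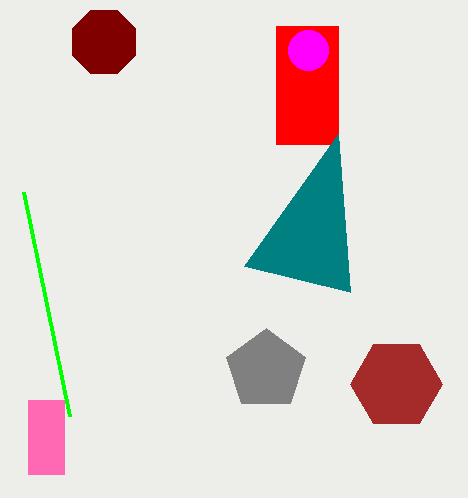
p_1 = 70, q_1 = 416, a_2 = 396, b_2 = 384, c_2 = 46, p_3 = 276, q_3 = 26, s_3 = 338, t_3 = 144, a_4 = 266, b_4 = 370, c_4 = 42, a_5 = 104, b_5 = 42, c_5 = 34, p_6 = 28, q_6 = 400, s_6 = 64, t_6 = 474, u_7 = 338, v_7 = 134, a_8 = 308, b_8 = 50, c_8 = 20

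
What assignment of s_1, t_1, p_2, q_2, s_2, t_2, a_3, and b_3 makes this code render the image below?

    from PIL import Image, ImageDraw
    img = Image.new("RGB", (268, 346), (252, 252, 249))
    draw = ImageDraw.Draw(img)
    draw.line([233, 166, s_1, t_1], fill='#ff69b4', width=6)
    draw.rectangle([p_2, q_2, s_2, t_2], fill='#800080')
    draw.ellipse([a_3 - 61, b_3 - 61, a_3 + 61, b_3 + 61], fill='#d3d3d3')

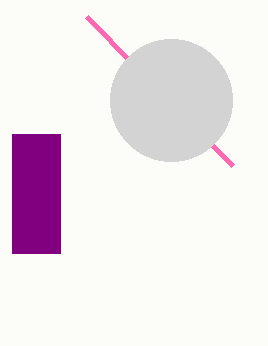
s_1 = 87
t_1 = 17
p_2 = 12
q_2 = 134
s_2 = 60
t_2 = 253
a_3 = 171
b_3 = 100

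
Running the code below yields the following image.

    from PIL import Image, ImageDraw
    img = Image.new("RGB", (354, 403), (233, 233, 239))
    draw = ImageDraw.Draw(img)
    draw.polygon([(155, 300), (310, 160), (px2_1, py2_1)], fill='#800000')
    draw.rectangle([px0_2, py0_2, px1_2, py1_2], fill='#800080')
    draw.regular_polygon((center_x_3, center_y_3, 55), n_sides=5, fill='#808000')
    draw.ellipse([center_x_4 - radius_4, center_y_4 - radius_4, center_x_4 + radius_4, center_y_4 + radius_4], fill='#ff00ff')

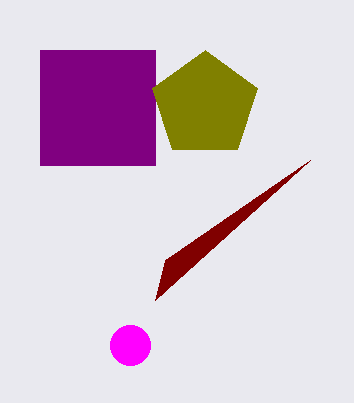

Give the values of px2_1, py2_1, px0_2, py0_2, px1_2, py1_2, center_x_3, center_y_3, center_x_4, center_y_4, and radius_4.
px2_1 = 165; py2_1 = 260; px0_2 = 40; py0_2 = 50; px1_2 = 155; py1_2 = 165; center_x_3 = 205; center_y_3 = 105; center_x_4 = 130; center_y_4 = 345; radius_4 = 20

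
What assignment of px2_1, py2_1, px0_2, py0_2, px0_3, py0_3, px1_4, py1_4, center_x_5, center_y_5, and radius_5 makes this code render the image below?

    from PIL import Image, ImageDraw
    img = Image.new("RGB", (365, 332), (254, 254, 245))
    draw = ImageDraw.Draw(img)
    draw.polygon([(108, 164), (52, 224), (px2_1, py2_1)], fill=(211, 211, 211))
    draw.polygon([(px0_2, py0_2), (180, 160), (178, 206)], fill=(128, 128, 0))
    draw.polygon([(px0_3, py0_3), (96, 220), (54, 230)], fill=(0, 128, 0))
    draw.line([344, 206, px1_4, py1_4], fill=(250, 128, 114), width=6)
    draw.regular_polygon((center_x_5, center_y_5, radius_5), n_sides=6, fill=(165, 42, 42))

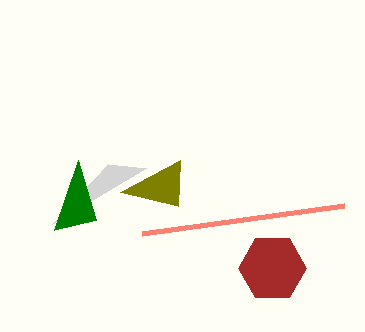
px2_1 = 146; py2_1 = 168; px0_2 = 120; py0_2 = 192; px0_3 = 78; py0_3 = 160; px1_4 = 142; py1_4 = 234; center_x_5 = 272; center_y_5 = 268; radius_5 = 34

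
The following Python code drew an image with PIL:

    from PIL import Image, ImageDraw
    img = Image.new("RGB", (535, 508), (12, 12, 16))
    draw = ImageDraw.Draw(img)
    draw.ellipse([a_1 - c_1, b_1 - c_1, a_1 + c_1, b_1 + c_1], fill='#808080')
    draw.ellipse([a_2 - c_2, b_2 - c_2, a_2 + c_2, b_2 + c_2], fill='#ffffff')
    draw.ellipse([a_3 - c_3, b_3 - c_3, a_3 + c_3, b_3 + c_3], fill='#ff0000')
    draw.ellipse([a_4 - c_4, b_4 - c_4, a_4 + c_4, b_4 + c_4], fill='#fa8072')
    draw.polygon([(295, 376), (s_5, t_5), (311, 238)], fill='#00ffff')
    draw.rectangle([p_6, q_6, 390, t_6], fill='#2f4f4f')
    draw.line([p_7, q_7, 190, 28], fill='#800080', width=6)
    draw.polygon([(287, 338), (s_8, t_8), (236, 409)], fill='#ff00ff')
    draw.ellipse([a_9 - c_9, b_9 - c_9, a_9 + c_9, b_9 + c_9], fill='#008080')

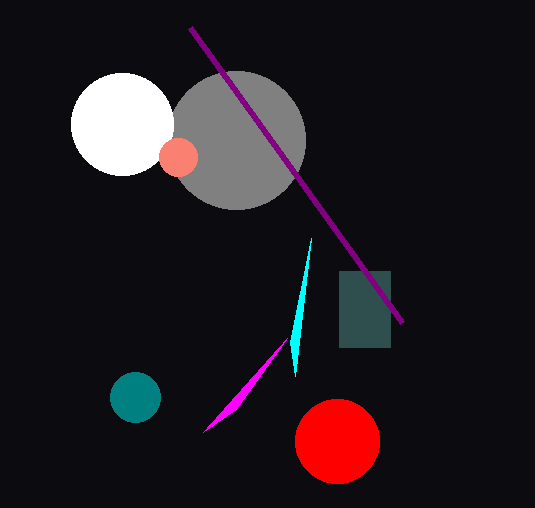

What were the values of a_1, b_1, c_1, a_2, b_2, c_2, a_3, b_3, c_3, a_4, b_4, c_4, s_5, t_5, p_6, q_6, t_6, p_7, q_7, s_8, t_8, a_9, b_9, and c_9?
a_1 = 236; b_1 = 140; c_1 = 69; a_2 = 122; b_2 = 124; c_2 = 51; a_3 = 337; b_3 = 441; c_3 = 42; a_4 = 178; b_4 = 157; c_4 = 19; s_5 = 290; t_5 = 342; p_6 = 339; q_6 = 271; t_6 = 347; p_7 = 402; q_7 = 323; s_8 = 203; t_8 = 432; a_9 = 135; b_9 = 397; c_9 = 25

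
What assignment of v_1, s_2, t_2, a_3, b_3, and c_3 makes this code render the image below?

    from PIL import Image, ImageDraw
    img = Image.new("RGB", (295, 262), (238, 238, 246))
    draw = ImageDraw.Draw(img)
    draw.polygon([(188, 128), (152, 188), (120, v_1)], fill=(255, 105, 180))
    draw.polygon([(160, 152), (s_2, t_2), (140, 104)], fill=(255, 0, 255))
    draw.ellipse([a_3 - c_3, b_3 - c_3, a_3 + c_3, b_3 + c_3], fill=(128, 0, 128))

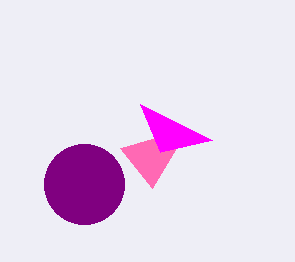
v_1 = 148
s_2 = 212
t_2 = 140
a_3 = 84
b_3 = 184
c_3 = 40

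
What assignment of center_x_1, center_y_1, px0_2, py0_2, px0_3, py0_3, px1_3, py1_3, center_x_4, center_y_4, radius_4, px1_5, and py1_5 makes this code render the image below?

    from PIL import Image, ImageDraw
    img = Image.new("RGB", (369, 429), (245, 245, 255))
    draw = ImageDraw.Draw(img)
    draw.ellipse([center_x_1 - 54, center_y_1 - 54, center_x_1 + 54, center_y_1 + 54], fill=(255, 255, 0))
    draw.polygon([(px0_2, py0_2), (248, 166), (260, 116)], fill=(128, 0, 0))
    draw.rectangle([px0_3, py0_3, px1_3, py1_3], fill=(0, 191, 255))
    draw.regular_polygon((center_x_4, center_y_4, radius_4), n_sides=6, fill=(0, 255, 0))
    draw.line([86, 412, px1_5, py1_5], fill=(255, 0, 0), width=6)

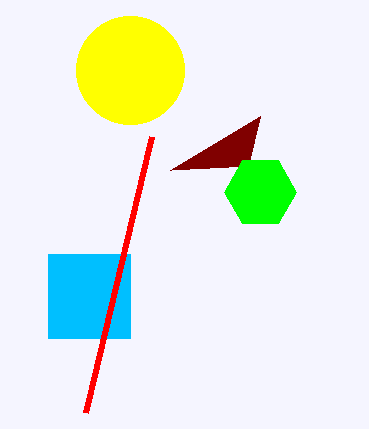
center_x_1 = 130, center_y_1 = 70, px0_2 = 170, py0_2 = 170, px0_3 = 48, py0_3 = 254, px1_3 = 130, py1_3 = 338, center_x_4 = 260, center_y_4 = 192, radius_4 = 36, px1_5 = 152, py1_5 = 136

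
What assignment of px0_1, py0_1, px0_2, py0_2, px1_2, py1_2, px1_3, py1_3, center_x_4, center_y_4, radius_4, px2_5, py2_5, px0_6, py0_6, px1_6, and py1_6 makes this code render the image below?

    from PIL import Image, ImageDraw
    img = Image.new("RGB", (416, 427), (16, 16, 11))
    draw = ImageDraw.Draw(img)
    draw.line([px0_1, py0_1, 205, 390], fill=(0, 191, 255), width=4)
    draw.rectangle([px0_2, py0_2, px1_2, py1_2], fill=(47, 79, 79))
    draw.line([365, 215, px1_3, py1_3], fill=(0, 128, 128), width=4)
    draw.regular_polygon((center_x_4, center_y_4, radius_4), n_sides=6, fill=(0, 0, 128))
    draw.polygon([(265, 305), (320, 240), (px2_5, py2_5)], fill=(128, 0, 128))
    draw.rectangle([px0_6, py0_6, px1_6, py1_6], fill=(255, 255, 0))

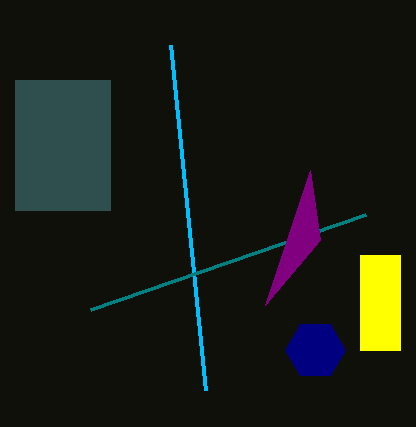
px0_1 = 170, py0_1 = 45, px0_2 = 15, py0_2 = 80, px1_2 = 110, py1_2 = 210, px1_3 = 90, py1_3 = 310, center_x_4 = 315, center_y_4 = 350, radius_4 = 30, px2_5 = 310, py2_5 = 170, px0_6 = 360, py0_6 = 255, px1_6 = 400, py1_6 = 350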